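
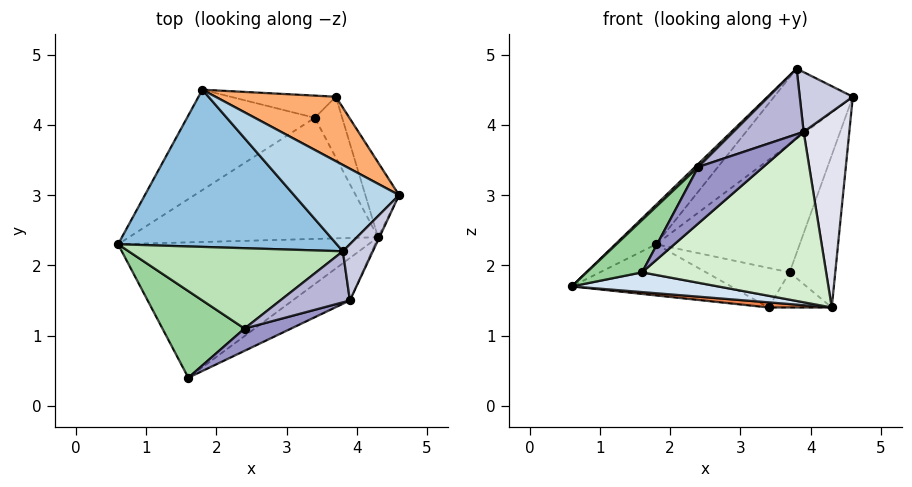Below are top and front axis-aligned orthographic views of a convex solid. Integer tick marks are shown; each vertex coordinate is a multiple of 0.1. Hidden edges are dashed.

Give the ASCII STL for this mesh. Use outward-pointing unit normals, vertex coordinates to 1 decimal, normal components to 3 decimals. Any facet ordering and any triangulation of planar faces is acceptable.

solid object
 facet normal -0.361 0.424 -0.831
  outer loop
   vertex 1.8 4.5 2.3
   vertex 3.4 4.1 1.4
   vertex 0.6 2.3 1.7
  endloop
 endfacet
 facet normal -0.682 0.178 0.710
  outer loop
   vertex 3.8 2.2 4.8
   vertex 1.8 4.5 2.3
   vertex 0.6 2.3 1.7
  endloop
 endfacet
 facet normal -0.237 0.613 0.754
  outer loop
   vertex 3.8 2.2 4.8
   vertex 4.6 3.0 4.4
   vertex 1.8 4.5 2.3
  endloop
 endfacet
 facet normal -0.076 -0.144 -0.987
  outer loop
   vertex 4.3 2.4 1.4
   vertex 1.6 0.4 1.9
   vertex 0.6 2.3 1.7
  endloop
 endfacet
 facet normal -0.080 -0.042 -0.996
  outer loop
   vertex 4.3 2.4 1.4
   vertex 0.6 2.3 1.7
   vertex 3.4 4.1 1.4
  endloop
 endfacet
 facet normal 0.140 0.885 0.445
  outer loop
   vertex 3.7 4.4 1.9
   vertex 1.8 4.5 2.3
   vertex 4.6 3.0 4.4
  endloop
 endfacet
 facet normal -0.057 0.871 -0.488
  outer loop
   vertex 3.7 4.4 1.9
   vertex 3.4 4.1 1.4
   vertex 1.8 4.5 2.3
  endloop
 endfacet
 facet normal 0.934 0.320 -0.157
  outer loop
   vertex 3.7 4.4 1.9
   vertex 4.6 3.0 4.4
   vertex 4.3 2.4 1.4
  endloop
 endfacet
 facet normal 0.686 0.363 -0.630
  outer loop
   vertex 3.7 4.4 1.9
   vertex 4.3 2.4 1.4
   vertex 3.4 4.1 1.4
  endloop
 endfacet
 facet normal -0.755 -0.339 0.561
  outer loop
   vertex 2.4 1.1 3.4
   vertex 0.6 2.3 1.7
   vertex 1.6 0.4 1.9
  endloop
 endfacet
 facet normal -0.696 -0.027 0.718
  outer loop
   vertex 2.4 1.1 3.4
   vertex 3.8 2.2 4.8
   vertex 0.6 2.3 1.7
  endloop
 endfacet
 facet normal 0.559 -0.805 -0.200
  outer loop
   vertex 3.9 1.5 3.9
   vertex 1.6 0.4 1.9
   vertex 4.3 2.4 1.4
  endloop
 endfacet
 facet normal 0.125 -0.923 0.364
  outer loop
   vertex 3.9 1.5 3.9
   vertex 2.4 1.1 3.4
   vertex 1.6 0.4 1.9
  endloop
 endfacet
 facet normal 0.006 -0.789 0.614
  outer loop
   vertex 3.9 1.5 3.9
   vertex 3.8 2.2 4.8
   vertex 2.4 1.1 3.4
  endloop
 endfacet
 facet normal 0.731 -0.497 0.468
  outer loop
   vertex 3.9 1.5 3.9
   vertex 4.6 3.0 4.4
   vertex 3.8 2.2 4.8
  endloop
 endfacet
 facet normal 0.907 -0.421 -0.006
  outer loop
   vertex 3.9 1.5 3.9
   vertex 4.3 2.4 1.4
   vertex 4.6 3.0 4.4
  endloop
 endfacet
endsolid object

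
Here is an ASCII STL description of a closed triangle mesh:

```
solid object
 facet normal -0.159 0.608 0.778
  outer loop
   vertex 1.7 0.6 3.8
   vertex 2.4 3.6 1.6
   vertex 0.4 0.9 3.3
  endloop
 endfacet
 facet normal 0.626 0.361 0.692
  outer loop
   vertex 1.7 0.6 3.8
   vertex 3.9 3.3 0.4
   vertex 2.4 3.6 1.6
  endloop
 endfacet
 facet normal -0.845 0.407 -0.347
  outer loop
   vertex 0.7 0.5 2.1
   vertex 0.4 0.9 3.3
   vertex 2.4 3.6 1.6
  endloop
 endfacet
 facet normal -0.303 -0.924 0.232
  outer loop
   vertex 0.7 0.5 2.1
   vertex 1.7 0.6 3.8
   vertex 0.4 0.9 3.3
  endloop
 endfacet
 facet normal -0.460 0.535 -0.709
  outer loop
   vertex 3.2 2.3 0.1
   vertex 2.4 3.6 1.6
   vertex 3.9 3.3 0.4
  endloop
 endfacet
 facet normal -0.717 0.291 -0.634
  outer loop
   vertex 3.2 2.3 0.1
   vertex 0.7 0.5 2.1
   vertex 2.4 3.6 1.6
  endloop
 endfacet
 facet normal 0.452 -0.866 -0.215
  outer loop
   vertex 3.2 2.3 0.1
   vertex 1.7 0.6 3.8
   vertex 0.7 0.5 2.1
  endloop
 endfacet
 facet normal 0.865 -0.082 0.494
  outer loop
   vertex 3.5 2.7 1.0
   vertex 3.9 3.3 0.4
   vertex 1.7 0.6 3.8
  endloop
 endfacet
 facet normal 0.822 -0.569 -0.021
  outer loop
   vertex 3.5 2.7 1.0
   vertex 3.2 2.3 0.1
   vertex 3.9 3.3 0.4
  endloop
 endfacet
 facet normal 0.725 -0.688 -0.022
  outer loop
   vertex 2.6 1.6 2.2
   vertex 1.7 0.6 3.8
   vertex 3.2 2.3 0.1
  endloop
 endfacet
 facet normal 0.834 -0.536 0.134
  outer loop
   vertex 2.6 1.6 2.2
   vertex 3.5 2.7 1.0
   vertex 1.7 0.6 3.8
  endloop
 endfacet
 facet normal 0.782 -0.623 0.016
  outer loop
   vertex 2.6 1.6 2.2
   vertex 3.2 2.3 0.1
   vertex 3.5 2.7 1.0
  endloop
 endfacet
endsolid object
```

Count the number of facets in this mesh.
12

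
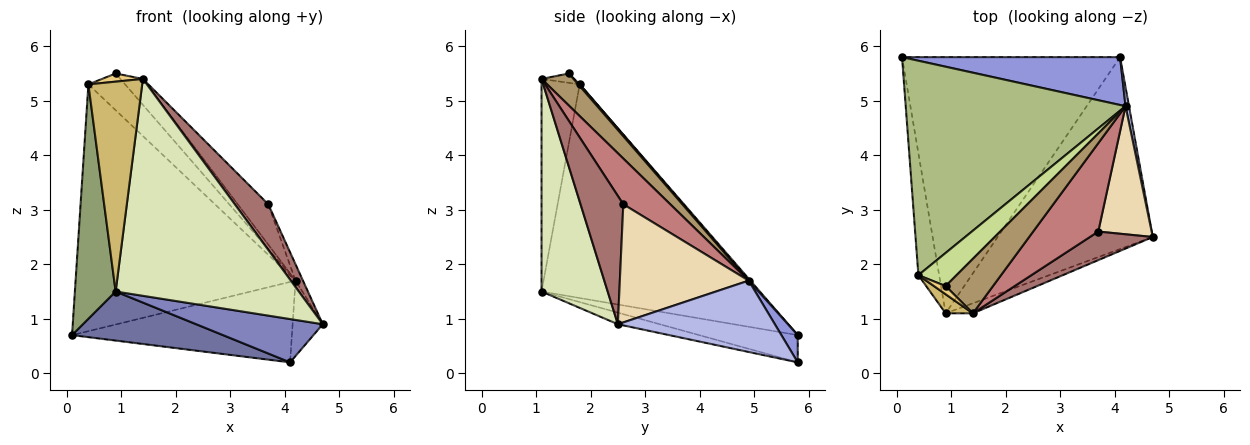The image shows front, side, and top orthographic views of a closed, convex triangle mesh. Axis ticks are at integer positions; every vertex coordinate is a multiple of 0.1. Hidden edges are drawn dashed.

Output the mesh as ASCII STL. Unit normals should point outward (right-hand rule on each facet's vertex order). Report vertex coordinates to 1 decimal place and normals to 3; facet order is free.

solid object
 facet normal -0.122 -0.187 -0.975
  outer loop
   vertex 4.1 5.8 0.2
   vertex 0.9 1.1 1.5
   vertex 0.1 5.8 0.7
  endloop
 endfacet
 facet normal -0.073 -0.220 -0.973
  outer loop
   vertex 4.1 5.8 0.2
   vertex 4.7 2.5 0.9
   vertex 0.9 1.1 1.5
  endloop
 endfacet
 facet normal 0.064 0.858 0.510
  outer loop
   vertex 4.1 5.8 0.2
   vertex 0.1 5.8 0.7
   vertex 4.2 4.9 1.7
  endloop
 endfacet
 facet normal 0.981 0.188 0.048
  outer loop
   vertex 4.1 5.8 0.2
   vertex 4.2 4.9 1.7
   vertex 4.7 2.5 0.9
  endloop
 endfacet
 facet normal -0.979 -0.183 -0.095
  outer loop
   vertex 0.4 1.8 5.3
   vertex 0.1 5.8 0.7
   vertex 0.9 1.1 1.5
  endloop
 endfacet
 facet normal 0.006 0.755 0.656
  outer loop
   vertex 0.4 1.8 5.3
   vertex 4.2 4.9 1.7
   vertex 0.1 5.8 0.7
  endloop
 endfacet
 facet normal 0.029 0.742 0.670
  outer loop
   vertex 0.4 1.8 5.3
   vertex 0.9 1.6 5.5
   vertex 4.2 4.9 1.7
  endloop
 endfacet
 facet normal 0.339 -0.940 -0.044
  outer loop
   vertex 1.4 1.1 5.4
   vertex 0.9 1.1 1.5
   vertex 4.7 2.5 0.9
  endloop
 endfacet
 facet normal 0.521 0.367 0.771
  outer loop
   vertex 1.4 1.1 5.4
   vertex 4.2 4.9 1.7
   vertex 0.9 1.6 5.5
  endloop
 endfacet
 facet normal -0.577 -0.813 0.074
  outer loop
   vertex 1.4 1.1 5.4
   vertex 0.4 1.8 5.3
   vertex 0.9 1.1 1.5
  endloop
 endfacet
 facet normal -0.492 -0.615 0.615
  outer loop
   vertex 1.4 1.1 5.4
   vertex 0.9 1.6 5.5
   vertex 0.4 1.8 5.3
  endloop
 endfacet
 facet normal 0.910 0.053 0.411
  outer loop
   vertex 3.7 2.6 3.1
   vertex 4.7 2.5 0.9
   vertex 4.2 4.9 1.7
  endloop
 endfacet
 facet normal 0.735 -0.575 0.360
  outer loop
   vertex 3.7 2.6 3.1
   vertex 1.4 1.1 5.4
   vertex 4.7 2.5 0.9
  endloop
 endfacet
 facet normal 0.539 0.350 0.767
  outer loop
   vertex 3.7 2.6 3.1
   vertex 4.2 4.9 1.7
   vertex 1.4 1.1 5.4
  endloop
 endfacet
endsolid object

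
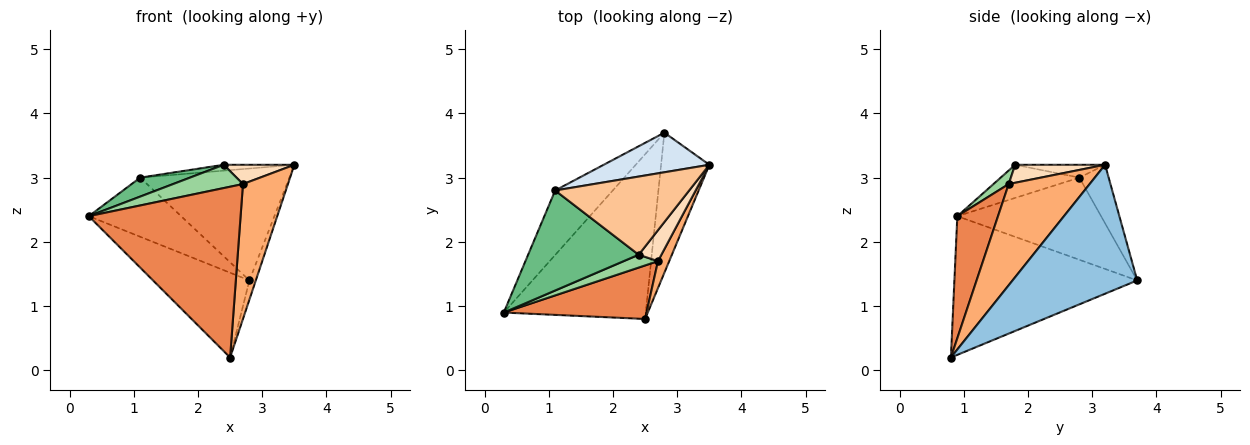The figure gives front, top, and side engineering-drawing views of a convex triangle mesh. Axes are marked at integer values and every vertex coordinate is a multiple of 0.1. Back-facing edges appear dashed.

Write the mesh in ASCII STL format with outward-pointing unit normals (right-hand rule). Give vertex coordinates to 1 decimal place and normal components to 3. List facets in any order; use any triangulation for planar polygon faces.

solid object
 facet normal -0.656 0.346 -0.671
  outer loop
   vertex 2.8 3.7 1.4
   vertex 2.5 0.8 0.2
   vertex 0.3 0.9 2.4
  endloop
 endfacet
 facet normal 0.935 0.048 -0.350
  outer loop
   vertex 2.8 3.7 1.4
   vertex 3.5 3.2 3.2
   vertex 2.5 0.8 0.2
  endloop
 endfacet
 facet normal -0.725 0.466 -0.508
  outer loop
   vertex 1.1 2.8 3.0
   vertex 2.8 3.7 1.4
   vertex 0.3 0.9 2.4
  endloop
 endfacet
 facet normal -0.182 0.927 0.328
  outer loop
   vertex 1.1 2.8 3.0
   vertex 3.5 3.2 3.2
   vertex 2.8 3.7 1.4
  endloop
 endfacet
 facet normal 0.248 -0.924 0.290
  outer loop
   vertex 2.7 1.7 2.9
   vertex 0.3 0.9 2.4
   vertex 2.5 0.8 0.2
  endloop
 endfacet
 facet normal 0.870 -0.483 0.097
  outer loop
   vertex 2.7 1.7 2.9
   vertex 2.5 0.8 0.2
   vertex 3.5 3.2 3.2
  endloop
 endfacet
 facet normal -0.095 0.075 0.993
  outer loop
   vertex 2.4 1.8 3.2
   vertex 3.5 3.2 3.2
   vertex 1.1 2.8 3.0
  endloop
 endfacet
 facet normal 0.558 -0.439 0.704
  outer loop
   vertex 2.4 1.8 3.2
   vertex 2.7 1.7 2.9
   vertex 3.5 3.2 3.2
  endloop
 endfacet
 facet normal -0.282 -0.179 0.942
  outer loop
   vertex 2.4 1.8 3.2
   vertex 1.1 2.8 3.0
   vertex 0.3 0.9 2.4
  endloop
 endfacet
 facet normal 0.188 -0.860 0.474
  outer loop
   vertex 2.4 1.8 3.2
   vertex 0.3 0.9 2.4
   vertex 2.7 1.7 2.9
  endloop
 endfacet
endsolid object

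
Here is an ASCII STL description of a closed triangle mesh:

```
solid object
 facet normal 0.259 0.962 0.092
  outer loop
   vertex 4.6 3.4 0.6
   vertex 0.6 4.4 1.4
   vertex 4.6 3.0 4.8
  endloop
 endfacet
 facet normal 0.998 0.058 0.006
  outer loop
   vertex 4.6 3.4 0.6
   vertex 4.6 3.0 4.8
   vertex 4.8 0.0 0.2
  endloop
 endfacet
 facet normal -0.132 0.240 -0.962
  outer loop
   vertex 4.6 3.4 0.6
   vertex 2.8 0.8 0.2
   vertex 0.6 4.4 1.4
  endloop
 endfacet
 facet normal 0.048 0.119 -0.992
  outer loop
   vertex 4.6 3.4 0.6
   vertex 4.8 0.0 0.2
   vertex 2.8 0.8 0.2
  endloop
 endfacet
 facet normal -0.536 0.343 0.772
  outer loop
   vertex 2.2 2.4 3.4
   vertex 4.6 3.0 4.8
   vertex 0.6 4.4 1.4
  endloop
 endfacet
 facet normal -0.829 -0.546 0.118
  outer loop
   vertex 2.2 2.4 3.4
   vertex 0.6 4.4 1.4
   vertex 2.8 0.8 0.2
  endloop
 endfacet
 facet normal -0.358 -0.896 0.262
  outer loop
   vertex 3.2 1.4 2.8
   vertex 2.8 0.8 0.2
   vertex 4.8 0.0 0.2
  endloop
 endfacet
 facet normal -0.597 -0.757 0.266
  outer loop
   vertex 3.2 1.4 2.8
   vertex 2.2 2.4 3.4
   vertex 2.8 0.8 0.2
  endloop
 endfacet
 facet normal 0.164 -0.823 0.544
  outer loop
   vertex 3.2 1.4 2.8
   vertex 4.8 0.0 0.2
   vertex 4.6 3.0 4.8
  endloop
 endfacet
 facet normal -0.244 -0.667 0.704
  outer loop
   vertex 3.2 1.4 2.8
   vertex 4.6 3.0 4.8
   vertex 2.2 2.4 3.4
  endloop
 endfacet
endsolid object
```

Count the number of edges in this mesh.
15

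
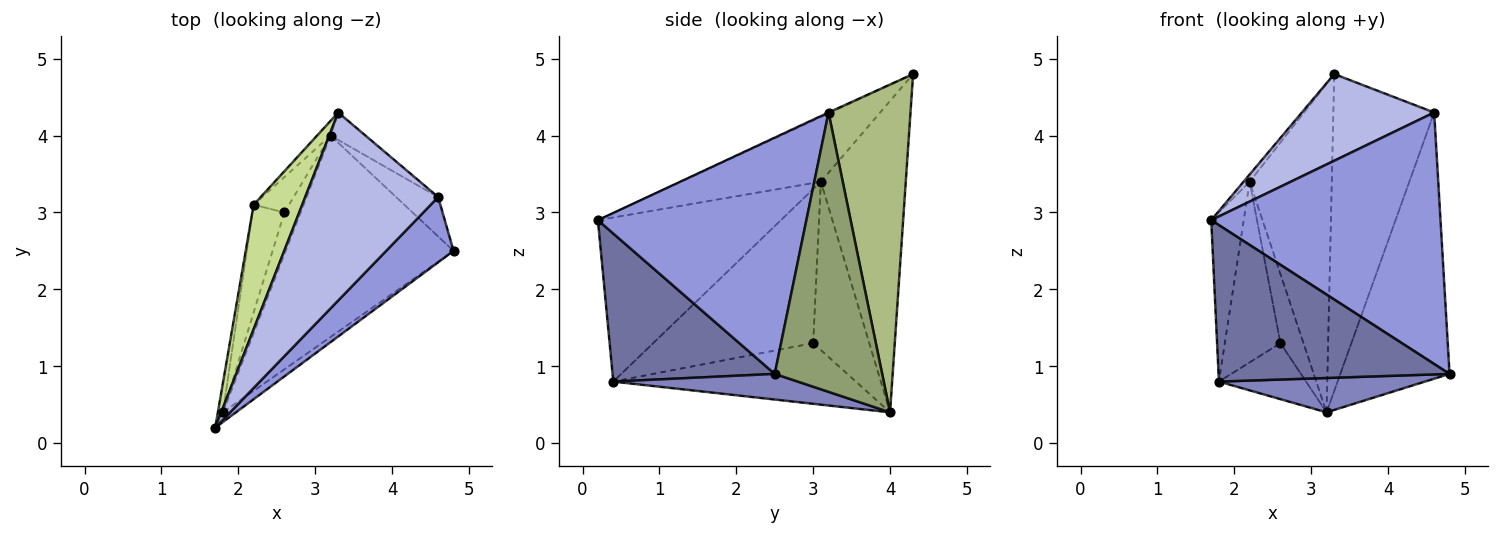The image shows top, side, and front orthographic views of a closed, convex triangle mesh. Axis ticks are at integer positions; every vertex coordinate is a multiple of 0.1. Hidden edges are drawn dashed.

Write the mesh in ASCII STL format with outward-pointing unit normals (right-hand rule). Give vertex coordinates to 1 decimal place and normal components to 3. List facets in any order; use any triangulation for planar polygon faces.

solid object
 facet normal 0.574 -0.817 -0.051
  outer loop
   vertex 1.8 0.4 0.8
   vertex 4.8 2.5 0.9
   vertex 1.7 0.2 2.9
  endloop
 endfacet
 facet normal 0.149 -0.166 -0.975
  outer loop
   vertex 1.8 0.4 0.8
   vertex 3.2 4.0 0.4
   vertex 4.8 2.5 0.9
  endloop
 endfacet
 facet normal 0.661 -0.727 0.188
  outer loop
   vertex 4.6 3.2 4.3
   vertex 1.7 0.2 2.9
   vertex 4.8 2.5 0.9
  endloop
 endfacet
 facet normal -0.005 -0.419 0.908
  outer loop
   vertex 4.6 3.2 4.3
   vertex 3.3 4.3 4.8
   vertex 1.7 0.2 2.9
  endloop
 endfacet
 facet normal 0.697 0.709 -0.105
  outer loop
   vertex 4.6 3.2 4.3
   vertex 4.8 2.5 0.9
   vertex 3.2 4.0 0.4
  endloop
 endfacet
 facet normal 0.629 0.774 -0.067
  outer loop
   vertex 4.6 3.2 4.3
   vertex 3.2 4.0 0.4
   vertex 3.3 4.3 4.8
  endloop
 endfacet
 facet normal -0.800 0.035 0.599
  outer loop
   vertex 2.2 3.1 3.4
   vertex 1.7 0.2 2.9
   vertex 3.3 4.3 4.8
  endloop
 endfacet
 facet normal -0.718 0.695 -0.031
  outer loop
   vertex 2.2 3.1 3.4
   vertex 3.3 4.3 4.8
   vertex 3.2 4.0 0.4
  endloop
 endfacet
 facet normal -0.984 0.175 -0.030
  outer loop
   vertex 2.2 3.1 3.4
   vertex 1.8 0.4 0.8
   vertex 1.7 0.2 2.9
  endloop
 endfacet
 facet normal -0.913 0.328 -0.244
  outer loop
   vertex 2.6 3.0 1.3
   vertex 3.2 4.0 0.4
   vertex 1.8 0.4 0.8
  endloop
 endfacet
 facet normal -0.908 0.373 -0.191
  outer loop
   vertex 2.6 3.0 1.3
   vertex 2.2 3.1 3.4
   vertex 3.2 4.0 0.4
  endloop
 endfacet
 facet normal -0.927 0.322 -0.192
  outer loop
   vertex 2.6 3.0 1.3
   vertex 1.8 0.4 0.8
   vertex 2.2 3.1 3.4
  endloop
 endfacet
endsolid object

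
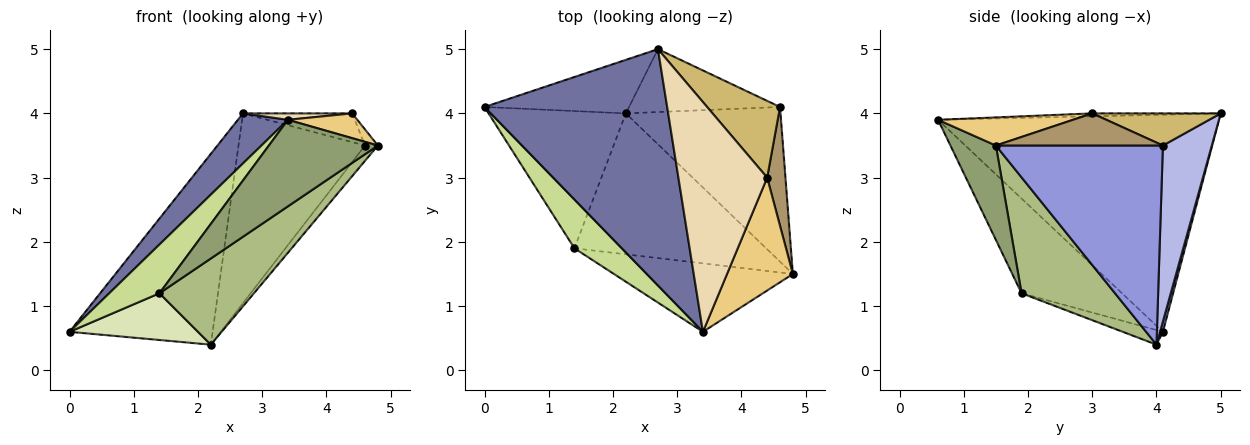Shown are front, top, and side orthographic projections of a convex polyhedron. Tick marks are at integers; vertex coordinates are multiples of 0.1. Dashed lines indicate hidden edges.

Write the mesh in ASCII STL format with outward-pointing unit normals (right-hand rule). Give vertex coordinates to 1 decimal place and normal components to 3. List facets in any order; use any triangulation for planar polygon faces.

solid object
 facet normal -0.758 -0.135 0.638
  outer loop
   vertex 3.4 0.6 3.9
   vertex 2.7 5.0 4.0
   vertex 0.0 4.1 0.6
  endloop
 endfacet
 facet normal 0.019 0.963 -0.270
  outer loop
   vertex 2.2 4.0 0.4
   vertex 0.0 4.1 0.6
   vertex 2.7 5.0 4.0
  endloop
 endfacet
 facet normal 0.788 0.061 -0.612
  outer loop
   vertex 4.6 4.1 3.5
   vertex 4.8 1.5 3.5
   vertex 2.2 4.0 0.4
  endloop
 endfacet
 facet normal 0.344 0.891 -0.295
  outer loop
   vertex 4.6 4.1 3.5
   vertex 2.2 4.0 0.4
   vertex 2.7 5.0 4.0
  endloop
 endfacet
 facet normal 0.311 -0.746 -0.589
  outer loop
   vertex 1.4 1.9 1.2
   vertex 4.8 1.5 3.5
   vertex 3.4 0.6 3.9
  endloop
 endfacet
 facet normal 0.458 -0.464 -0.758
  outer loop
   vertex 1.4 1.9 1.2
   vertex 2.2 4.0 0.4
   vertex 4.8 1.5 3.5
  endloop
 endfacet
 facet normal -0.816 -0.408 0.408
  outer loop
   vertex 1.4 1.9 1.2
   vertex 3.4 0.6 3.9
   vertex 0.0 4.1 0.6
  endloop
 endfacet
 facet normal -0.100 -0.321 -0.942
  outer loop
   vertex 1.4 1.9 1.2
   vertex 0.0 4.1 0.6
   vertex 2.2 4.0 0.4
  endloop
 endfacet
 facet normal 0.867 0.067 0.494
  outer loop
   vertex 4.4 3.0 4.0
   vertex 4.8 1.5 3.5
   vertex 4.6 4.1 3.5
  endloop
 endfacet
 facet normal 0.381 0.324 0.866
  outer loop
   vertex 4.4 3.0 4.0
   vertex 4.6 4.1 3.5
   vertex 2.7 5.0 4.0
  endloop
 endfacet
 facet normal 0.385 -0.198 0.902
  outer loop
   vertex 4.4 3.0 4.0
   vertex 3.4 0.6 3.9
   vertex 4.8 1.5 3.5
  endloop
 endfacet
 facet normal -0.033 -0.028 0.999
  outer loop
   vertex 4.4 3.0 4.0
   vertex 2.7 5.0 4.0
   vertex 3.4 0.6 3.9
  endloop
 endfacet
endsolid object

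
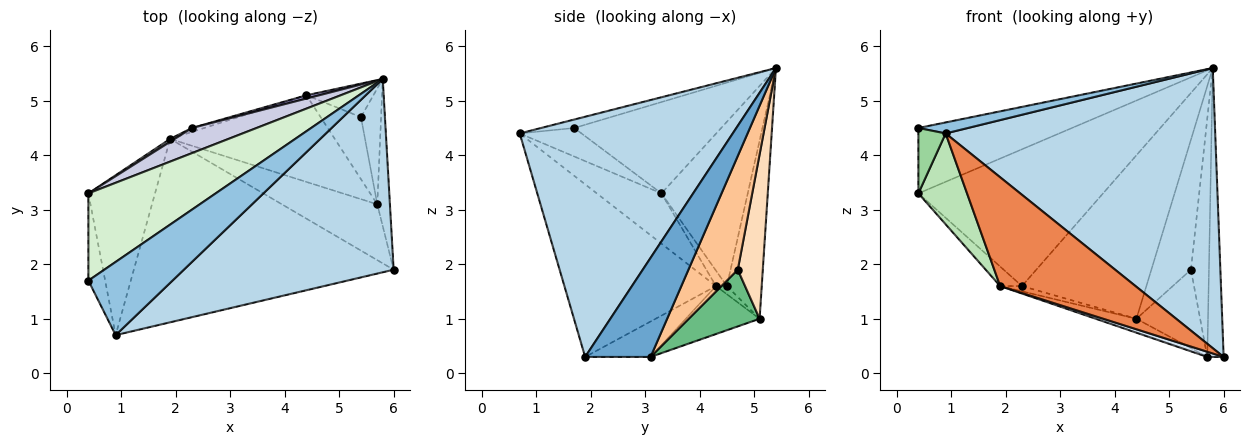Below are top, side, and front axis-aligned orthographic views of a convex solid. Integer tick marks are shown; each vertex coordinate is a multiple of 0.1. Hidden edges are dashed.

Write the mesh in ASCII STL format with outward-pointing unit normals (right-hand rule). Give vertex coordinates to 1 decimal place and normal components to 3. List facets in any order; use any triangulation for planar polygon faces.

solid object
 facet normal 0.963 0.241 -0.123
  outer loop
   vertex 5.7 3.1 0.3
   vertex 5.8 5.4 5.6
   vertex 6.0 1.9 0.3
  endloop
 endfacet
 facet normal -0.099 -0.148 0.984
  outer loop
   vertex 0.9 0.7 4.4
   vertex 5.8 5.4 5.6
   vertex 0.4 1.7 4.5
  endloop
 endfacet
 facet normal 0.545 -0.690 0.476
  outer loop
   vertex 0.9 0.7 4.4
   vertex 6.0 1.9 0.3
   vertex 5.8 5.4 5.6
  endloop
 endfacet
 facet normal -0.347 -0.087 -0.934
  outer loop
   vertex 1.9 4.3 1.6
   vertex 5.7 3.1 0.3
   vertex 6.0 1.9 0.3
  endloop
 endfacet
 facet normal -0.496 -0.443 -0.747
  outer loop
   vertex 1.9 4.3 1.6
   vertex 6.0 1.9 0.3
   vertex 0.9 0.7 4.4
  endloop
 endfacet
 facet normal -0.276 0.152 -0.949
  outer loop
   vertex 1.9 4.3 1.6
   vertex 4.4 5.1 1.0
   vertex 5.7 3.1 0.3
  endloop
 endfacet
 facet normal 0.927 0.338 -0.164
  outer loop
   vertex 5.4 4.7 1.9
   vertex 5.8 5.4 5.6
   vertex 5.7 3.1 0.3
  endloop
 endfacet
 facet normal 0.522 0.826 -0.213
  outer loop
   vertex 5.4 4.7 1.9
   vertex 4.4 5.1 1.0
   vertex 5.8 5.4 5.6
  endloop
 endfacet
 facet normal 0.657 0.591 -0.468
  outer loop
   vertex 5.4 4.7 1.9
   vertex 5.7 3.1 0.3
   vertex 4.4 5.1 1.0
  endloop
 endfacet
 facet normal -0.806 -0.355 -0.474
  outer loop
   vertex 0.4 3.3 3.3
   vertex 0.9 0.7 4.4
   vertex 0.4 1.7 4.5
  endloop
 endfacet
 facet normal -0.549 -0.413 -0.727
  outer loop
   vertex 0.4 3.3 3.3
   vertex 1.9 4.3 1.6
   vertex 0.9 0.7 4.4
  endloop
 endfacet
 facet normal -0.498 0.520 0.694
  outer loop
   vertex 0.4 3.3 3.3
   vertex 0.4 1.7 4.5
   vertex 5.8 5.4 5.6
  endloop
 endfacet
 facet normal -0.270 0.963 0.019
  outer loop
   vertex 2.3 4.5 1.6
   vertex 5.8 5.4 5.6
   vertex 4.4 5.1 1.0
  endloop
 endfacet
 facet normal -0.371 0.743 -0.557
  outer loop
   vertex 2.3 4.5 1.6
   vertex 4.4 5.1 1.0
   vertex 1.9 4.3 1.6
  endloop
 endfacet
 facet normal -0.418 0.894 0.164
  outer loop
   vertex 2.3 4.5 1.6
   vertex 0.4 3.3 3.3
   vertex 5.8 5.4 5.6
  endloop
 endfacet
 facet normal -0.443 0.887 0.130
  outer loop
   vertex 2.3 4.5 1.6
   vertex 1.9 4.3 1.6
   vertex 0.4 3.3 3.3
  endloop
 endfacet
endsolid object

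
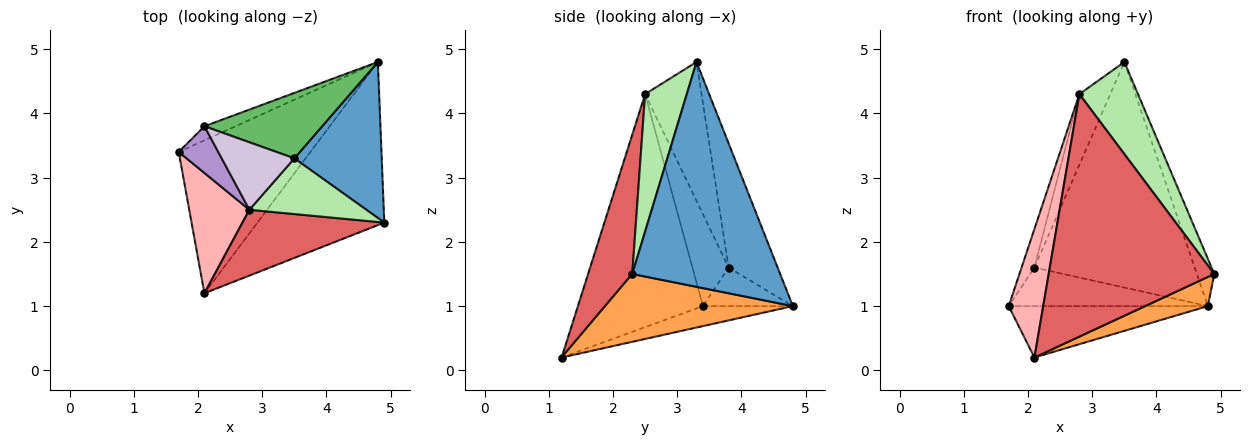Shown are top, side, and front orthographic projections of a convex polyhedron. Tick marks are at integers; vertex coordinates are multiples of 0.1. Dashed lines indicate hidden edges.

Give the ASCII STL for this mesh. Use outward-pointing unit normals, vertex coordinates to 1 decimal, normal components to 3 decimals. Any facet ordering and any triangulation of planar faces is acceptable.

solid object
 facet normal 0.927 0.109 0.360
  outer loop
   vertex 3.5 3.3 4.8
   vertex 4.9 2.3 1.5
   vertex 4.8 4.8 1.0
  endloop
 endfacet
 facet normal -0.142 0.315 -0.938
  outer loop
   vertex 2.1 1.2 0.2
   vertex 1.7 3.4 1.0
   vertex 4.8 4.8 1.0
  endloop
 endfacet
 facet normal 0.466 -0.156 -0.871
  outer loop
   vertex 2.1 1.2 0.2
   vertex 4.8 4.8 1.0
   vertex 4.9 2.3 1.5
  endloop
 endfacet
 facet normal -0.390 0.865 -0.316
  outer loop
   vertex 2.1 3.8 1.6
   vertex 4.8 4.8 1.0
   vertex 1.7 3.4 1.0
  endloop
 endfacet
 facet normal -0.282 0.921 0.267
  outer loop
   vertex 2.1 3.8 1.6
   vertex 3.5 3.3 4.8
   vertex 4.8 4.8 1.0
  endloop
 endfacet
 facet normal 0.520 -0.731 0.442
  outer loop
   vertex 2.8 2.5 4.3
   vertex 4.9 2.3 1.5
   vertex 3.5 3.3 4.8
  endloop
 endfacet
 facet normal 0.249 -0.935 0.254
  outer loop
   vertex 2.8 2.5 4.3
   vertex 2.1 1.2 0.2
   vertex 4.9 2.3 1.5
  endloop
 endfacet
 facet normal -0.936 -0.258 0.241
  outer loop
   vertex 2.8 2.5 4.3
   vertex 1.7 3.4 1.0
   vertex 2.1 1.2 0.2
  endloop
 endfacet
 facet normal -0.873 0.310 0.376
  outer loop
   vertex 2.8 2.5 4.3
   vertex 2.1 3.8 1.6
   vertex 1.7 3.4 1.0
  endloop
 endfacet
 facet normal -0.797 0.437 0.417
  outer loop
   vertex 2.8 2.5 4.3
   vertex 3.5 3.3 4.8
   vertex 2.1 3.8 1.6
  endloop
 endfacet
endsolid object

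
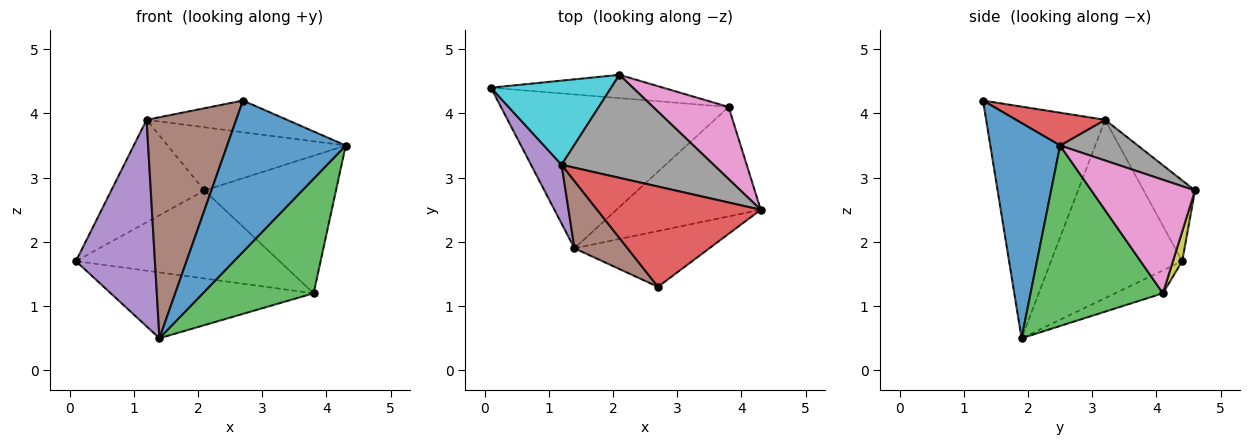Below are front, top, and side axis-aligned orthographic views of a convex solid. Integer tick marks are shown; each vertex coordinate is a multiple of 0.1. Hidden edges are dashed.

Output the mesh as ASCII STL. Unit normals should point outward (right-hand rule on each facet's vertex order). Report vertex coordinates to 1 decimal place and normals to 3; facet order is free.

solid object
 facet normal 0.483 -0.821 -0.303
  outer loop
   vertex 1.4 1.9 0.5
   vertex 4.3 2.5 3.5
   vertex 2.7 1.3 4.2
  endloop
 endfacet
 facet normal -0.092 0.392 -0.916
  outer loop
   vertex 3.8 4.1 1.2
   vertex 1.4 1.9 0.5
   vertex 0.1 4.4 1.7
  endloop
 endfacet
 facet normal 0.654 -0.547 -0.523
  outer loop
   vertex 3.8 4.1 1.2
   vertex 4.3 2.5 3.5
   vertex 1.4 1.9 0.5
  endloop
 endfacet
 facet normal 0.188 0.296 0.937
  outer loop
   vertex 1.2 3.2 3.9
   vertex 2.7 1.3 4.2
   vertex 4.3 2.5 3.5
  endloop
 endfacet
 facet normal -0.848 -0.510 0.145
  outer loop
   vertex 1.2 3.2 3.9
   vertex 0.1 4.4 1.7
   vertex 1.4 1.9 0.5
  endloop
 endfacet
 facet normal -0.786 -0.592 0.180
  outer loop
   vertex 1.2 3.2 3.9
   vertex 1.4 1.9 0.5
   vertex 2.7 1.3 4.2
  endloop
 endfacet
 facet normal 0.572 0.726 0.381
  outer loop
   vertex 2.1 4.6 2.8
   vertex 4.3 2.5 3.5
   vertex 3.8 4.1 1.2
  endloop
 endfacet
 facet normal 0.222 0.510 0.831
  outer loop
   vertex 2.1 4.6 2.8
   vertex 1.2 3.2 3.9
   vertex 4.3 2.5 3.5
  endloop
 endfacet
 facet normal 0.044 0.966 -0.255
  outer loop
   vertex 2.1 4.6 2.8
   vertex 3.8 4.1 1.2
   vertex 0.1 4.4 1.7
  endloop
 endfacet
 facet normal -0.392 0.711 0.584
  outer loop
   vertex 2.1 4.6 2.8
   vertex 0.1 4.4 1.7
   vertex 1.2 3.2 3.9
  endloop
 endfacet
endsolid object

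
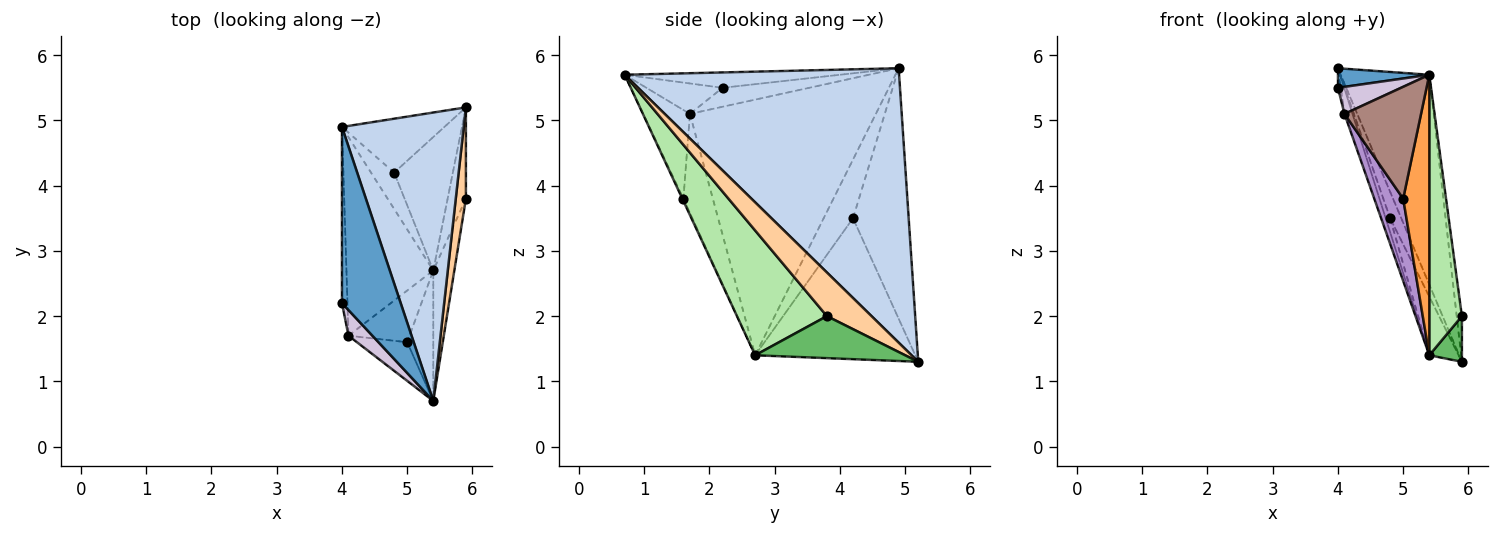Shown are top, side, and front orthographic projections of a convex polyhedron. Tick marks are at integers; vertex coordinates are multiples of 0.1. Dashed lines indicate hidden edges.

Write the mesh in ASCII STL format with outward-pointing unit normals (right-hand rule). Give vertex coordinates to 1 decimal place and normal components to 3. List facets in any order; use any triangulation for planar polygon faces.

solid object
 facet normal -0.252 -0.107 0.962
  outer loop
   vertex 4.0 4.9 5.8
   vertex 4.0 2.2 5.5
   vertex 5.4 0.7 5.7
  endloop
 endfacet
 facet normal 0.877 0.283 0.389
  outer loop
   vertex 4.0 4.9 5.8
   vertex 5.4 0.7 5.7
   vertex 5.9 5.2 1.3
  endloop
 endfacet
 facet normal -0.037 -0.906 -0.421
  outer loop
   vertex 5.0 1.6 3.8
   vertex 5.4 2.7 1.4
   vertex 5.4 0.7 5.7
  endloop
 endfacet
 facet normal 0.968 0.113 0.225
  outer loop
   vertex 5.9 3.8 2.0
   vertex 5.9 5.2 1.3
   vertex 5.4 0.7 5.7
  endloop
 endfacet
 facet normal 0.899 -0.196 -0.391
  outer loop
   vertex 5.9 3.8 2.0
   vertex 5.4 2.7 1.4
   vertex 5.9 5.2 1.3
  endloop
 endfacet
 facet normal 0.929 -0.337 -0.157
  outer loop
   vertex 5.9 3.8 2.0
   vertex 5.4 0.7 5.7
   vertex 5.4 2.7 1.4
  endloop
 endfacet
 facet normal -0.960 0.031 -0.279
  outer loop
   vertex 4.1 1.7 5.1
   vertex 4.0 2.2 5.5
   vertex 4.0 4.9 5.8
  endloop
 endfacet
 facet normal -0.946 0.041 -0.321
  outer loop
   vertex 4.1 1.7 5.1
   vertex 4.0 4.9 5.8
   vertex 5.4 2.7 1.4
  endloop
 endfacet
 facet normal -0.653 -0.641 -0.403
  outer loop
   vertex 4.1 1.7 5.1
   vertex 5.4 2.7 1.4
   vertex 5.0 1.6 3.8
  endloop
 endfacet
 facet normal -0.659 -0.546 0.518
  outer loop
   vertex 4.1 1.7 5.1
   vertex 5.4 0.7 5.7
   vertex 4.0 2.2 5.5
  endloop
 endfacet
 facet normal -0.499 -0.819 -0.283
  outer loop
   vertex 4.1 1.7 5.1
   vertex 5.0 1.6 3.8
   vertex 5.4 0.7 5.7
  endloop
 endfacet
 facet normal -0.910 0.182 -0.372
  outer loop
   vertex 4.8 4.2 3.5
   vertex 4.0 4.9 5.8
   vertex 5.9 5.2 1.3
  endloop
 endfacet
 facet normal -0.910 0.167 -0.379
  outer loop
   vertex 4.8 4.2 3.5
   vertex 5.9 5.2 1.3
   vertex 5.4 2.7 1.4
  endloop
 endfacet
 facet normal -0.921 0.140 -0.363
  outer loop
   vertex 4.8 4.2 3.5
   vertex 5.4 2.7 1.4
   vertex 4.0 4.9 5.8
  endloop
 endfacet
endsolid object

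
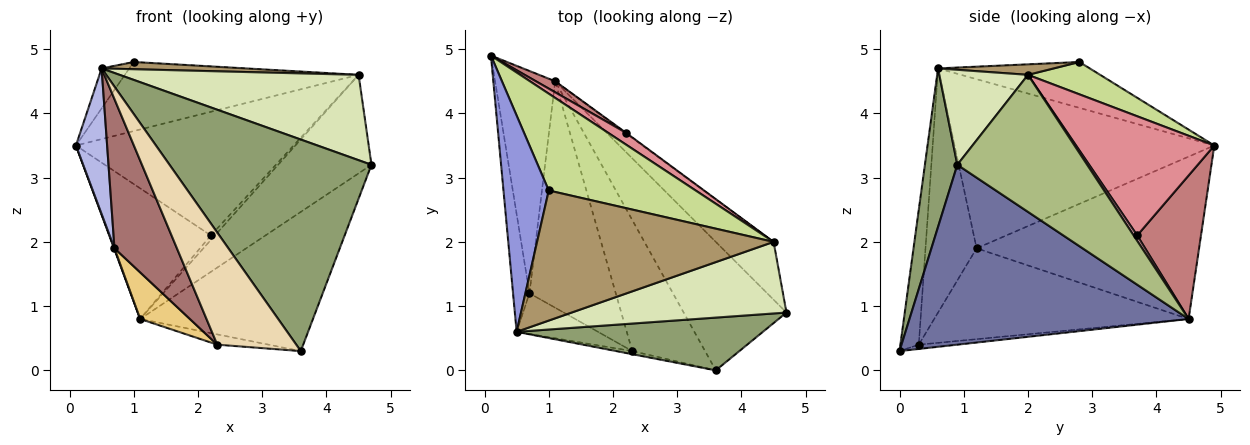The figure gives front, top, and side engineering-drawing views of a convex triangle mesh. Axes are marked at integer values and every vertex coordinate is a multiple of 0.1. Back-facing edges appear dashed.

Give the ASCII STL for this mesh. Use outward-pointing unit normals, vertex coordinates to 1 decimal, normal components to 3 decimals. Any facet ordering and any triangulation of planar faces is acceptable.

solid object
 facet normal 0.765 0.473 -0.437
  outer loop
   vertex 1.1 4.5 0.8
   vertex 4.7 0.9 3.2
   vertex 3.6 0.0 0.3
  endloop
 endfacet
 facet normal -0.938 -0.002 -0.347
  outer loop
   vertex 1.1 4.5 0.8
   vertex 0.7 1.2 1.9
   vertex 0.1 4.9 3.5
  endloop
 endfacet
 facet normal -0.706 0.129 0.697
  outer loop
   vertex 0.5 0.6 4.7
   vertex 1.0 2.8 4.8
   vertex 0.1 4.9 3.5
  endloop
 endfacet
 facet normal -0.988 -0.119 -0.096
  outer loop
   vertex 0.5 0.6 4.7
   vertex 0.1 4.9 3.5
   vertex 0.7 1.2 1.9
  endloop
 endfacet
 facet normal 0.154 -0.959 0.239
  outer loop
   vertex 0.5 0.6 4.7
   vertex 3.6 0.0 0.3
   vertex 4.7 0.9 3.2
  endloop
 endfacet
 facet normal 0.768 0.552 -0.324
  outer loop
   vertex 4.5 2.0 4.6
   vertex 4.7 0.9 3.2
   vertex 1.1 4.5 0.8
  endloop
 endfacet
 facet normal 0.176 0.572 0.801
  outer loop
   vertex 4.5 2.0 4.6
   vertex 0.1 4.9 3.5
   vertex 1.0 2.8 4.8
  endloop
 endfacet
 facet normal 0.273 -0.737 0.618
  outer loop
   vertex 4.5 2.0 4.6
   vertex 0.5 0.6 4.7
   vertex 4.7 0.9 3.2
  endloop
 endfacet
 facet normal 0.044 -0.055 0.997
  outer loop
   vertex 4.5 2.0 4.6
   vertex 1.0 2.8 4.8
   vertex 0.5 0.6 4.7
  endloop
 endfacet
 facet normal -0.059 0.078 -0.995
  outer loop
   vertex 2.3 0.3 0.4
   vertex 1.1 4.5 0.8
   vertex 3.6 0.0 0.3
  endloop
 endfacet
 facet normal -0.718 -0.140 -0.682
  outer loop
   vertex 2.3 0.3 0.4
   vertex 0.7 1.2 1.9
   vertex 1.1 4.5 0.8
  endloop
 endfacet
 facet normal -0.227 -0.974 -0.027
  outer loop
   vertex 2.3 0.3 0.4
   vertex 3.6 0.0 0.3
   vertex 0.5 0.6 4.7
  endloop
 endfacet
 facet normal -0.620 -0.757 -0.207
  outer loop
   vertex 2.3 0.3 0.4
   vertex 0.5 0.6 4.7
   vertex 0.7 1.2 1.9
  endloop
 endfacet
 facet normal 0.530 0.845 0.071
  outer loop
   vertex 2.2 3.7 2.1
   vertex 1.1 4.5 0.8
   vertex 0.1 4.9 3.5
  endloop
 endfacet
 facet normal 0.534 0.841 0.080
  outer loop
   vertex 2.2 3.7 2.1
   vertex 0.1 4.9 3.5
   vertex 4.5 2.0 4.6
  endloop
 endfacet
 facet normal 0.656 0.749 -0.094
  outer loop
   vertex 2.2 3.7 2.1
   vertex 4.5 2.0 4.6
   vertex 1.1 4.5 0.8
  endloop
 endfacet
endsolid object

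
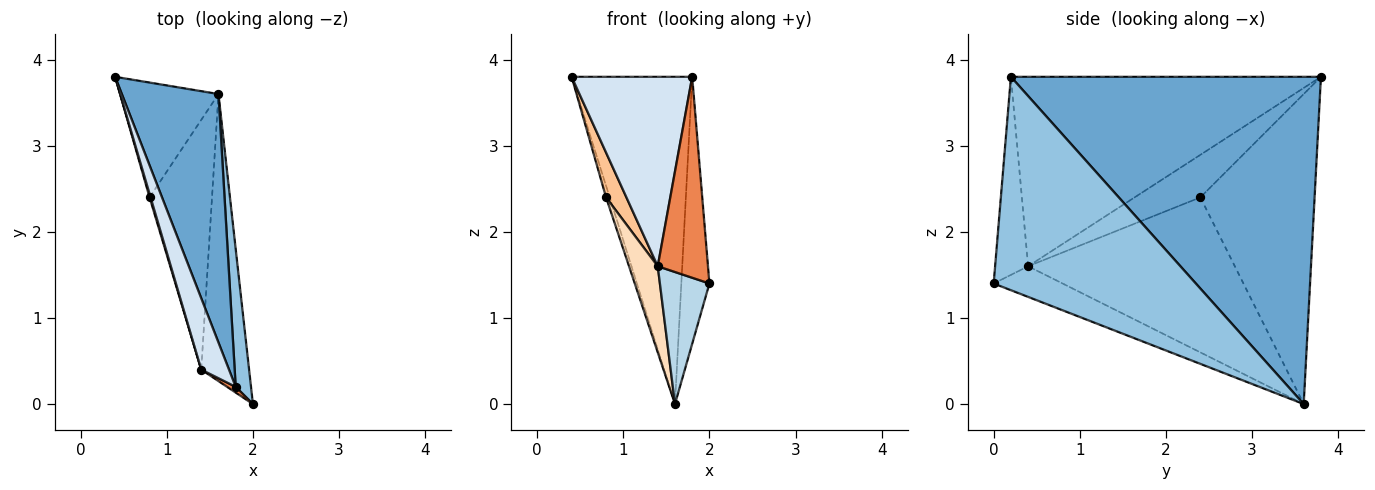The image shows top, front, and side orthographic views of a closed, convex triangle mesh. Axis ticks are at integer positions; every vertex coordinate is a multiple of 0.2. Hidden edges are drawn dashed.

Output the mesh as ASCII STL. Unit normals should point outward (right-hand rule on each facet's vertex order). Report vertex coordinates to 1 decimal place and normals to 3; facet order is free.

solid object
 facet normal 0.899 0.349 0.265
  outer loop
   vertex 1.8 0.2 3.8
   vertex 1.6 3.6 0.0
   vertex 0.4 3.8 3.8
  endloop
 endfacet
 facet normal 0.988 0.137 0.071
  outer loop
   vertex 1.8 0.2 3.8
   vertex 2.0 0.0 1.4
   vertex 1.6 3.6 0.0
  endloop
 endfacet
 facet normal -0.503 -0.361 -0.785
  outer loop
   vertex 1.4 0.4 1.6
   vertex 1.6 3.6 0.0
   vertex 2.0 0.0 1.4
  endloop
 endfacet
 facet normal -0.923 -0.359 0.135
  outer loop
   vertex 1.4 0.4 1.6
   vertex 1.8 0.2 3.8
   vertex 0.4 3.8 3.8
  endloop
 endfacet
 facet normal -0.549 -0.835 0.024
  outer loop
   vertex 1.4 0.4 1.6
   vertex 2.0 0.0 1.4
   vertex 1.8 0.2 3.8
  endloop
 endfacet
 facet normal -0.953 0.030 -0.302
  outer loop
   vertex 0.8 2.4 2.4
   vertex 0.4 3.8 3.8
   vertex 1.6 3.6 0.0
  endloop
 endfacet
 facet normal -0.955 -0.296 0.023
  outer loop
   vertex 0.8 2.4 2.4
   vertex 1.4 0.4 1.6
   vertex 0.4 3.8 3.8
  endloop
 endfacet
 facet normal -0.920 -0.128 -0.371
  outer loop
   vertex 0.8 2.4 2.4
   vertex 1.6 3.6 0.0
   vertex 1.4 0.4 1.6
  endloop
 endfacet
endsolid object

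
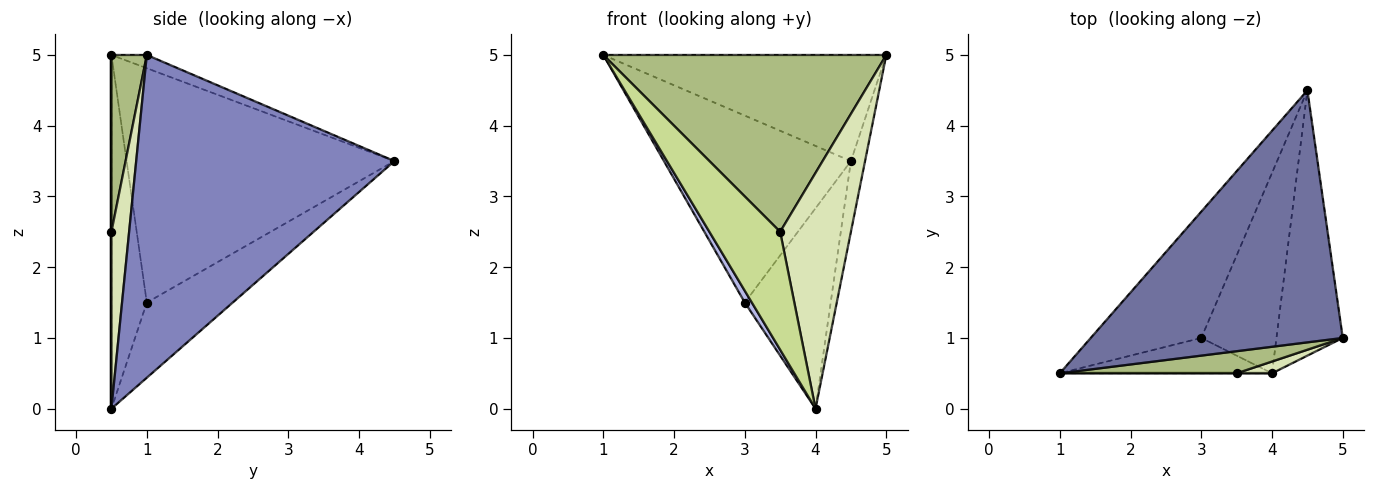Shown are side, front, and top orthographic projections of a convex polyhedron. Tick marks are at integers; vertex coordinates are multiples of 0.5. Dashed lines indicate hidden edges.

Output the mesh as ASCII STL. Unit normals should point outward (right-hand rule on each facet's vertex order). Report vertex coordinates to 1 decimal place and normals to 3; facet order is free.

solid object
 facet normal -0.048 0.388 0.921
  outer loop
   vertex 4.5 4.5 3.5
   vertex 1.0 0.5 5.0
   vertex 5.0 1.0 5.0
  endloop
 endfacet
 facet normal 0.978 0.054 -0.201
  outer loop
   vertex 4.0 0.5 0.0
   vertex 4.5 4.5 3.5
   vertex 5.0 1.0 5.0
  endloop
 endfacet
 facet normal -0.765 0.534 -0.361
  outer loop
   vertex 3.0 1.0 1.5
   vertex 1.0 0.5 5.0
   vertex 4.5 4.5 3.5
  endloop
 endfacet
 facet normal -0.845 -0.169 -0.507
  outer loop
   vertex 3.0 1.0 1.5
   vertex 4.0 0.5 0.0
   vertex 1.0 0.5 5.0
  endloop
 endfacet
 facet normal -0.577 0.577 -0.577
  outer loop
   vertex 3.0 1.0 1.5
   vertex 4.5 4.5 3.5
   vertex 4.0 0.5 0.0
  endloop
 endfacet
 facet normal 0.123 -0.985 0.123
  outer loop
   vertex 3.5 0.5 2.5
   vertex 5.0 1.0 5.0
   vertex 1.0 0.5 5.0
  endloop
 endfacet
 facet normal 0.000 -1.000 0.000
  outer loop
   vertex 3.5 0.5 2.5
   vertex 1.0 0.5 5.0
   vertex 4.0 0.5 0.0
  endloop
 endfacet
 facet normal 0.242 -0.969 0.048
  outer loop
   vertex 3.5 0.5 2.5
   vertex 4.0 0.5 0.0
   vertex 5.0 1.0 5.0
  endloop
 endfacet
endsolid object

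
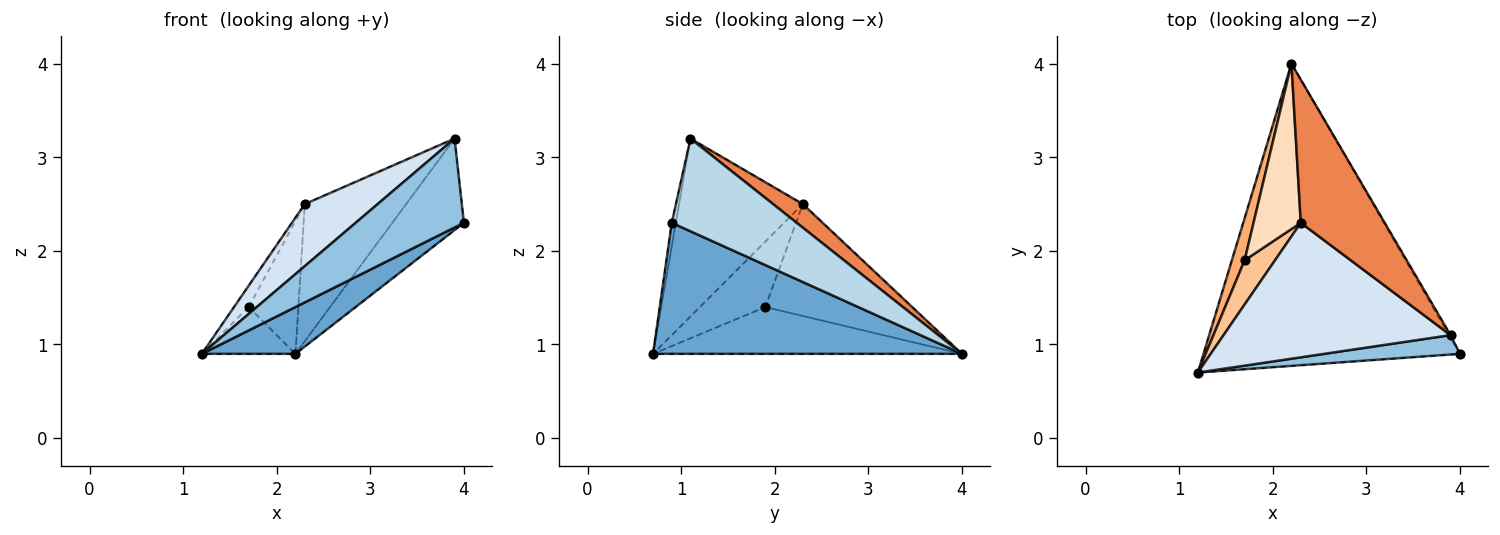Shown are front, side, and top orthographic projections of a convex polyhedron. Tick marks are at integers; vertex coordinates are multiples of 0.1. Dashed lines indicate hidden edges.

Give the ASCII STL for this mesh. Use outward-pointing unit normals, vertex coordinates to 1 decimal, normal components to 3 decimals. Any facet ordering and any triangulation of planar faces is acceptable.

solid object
 facet normal 0.451 -0.137 -0.882
  outer loop
   vertex 2.2 4.0 0.9
   vertex 4.0 0.9 2.3
   vertex 1.2 0.7 0.9
  endloop
 endfacet
 facet normal -0.037 -0.976 0.213
  outer loop
   vertex 3.9 1.1 3.2
   vertex 1.2 0.7 0.9
   vertex 4.0 0.9 2.3
  endloop
 endfacet
 facet normal 0.867 0.497 -0.014
  outer loop
   vertex 3.9 1.1 3.2
   vertex 4.0 0.9 2.3
   vertex 2.2 4.0 0.9
  endloop
 endfacet
 facet normal -0.580 -0.341 0.740
  outer loop
   vertex 2.3 2.3 2.5
   vertex 1.2 0.7 0.9
   vertex 3.9 1.1 3.2
  endloop
 endfacet
 facet normal 0.199 0.678 0.708
  outer loop
   vertex 2.3 2.3 2.5
   vertex 3.9 1.1 3.2
   vertex 2.2 4.0 0.9
  endloop
 endfacet
 facet normal -0.926 0.281 0.253
  outer loop
   vertex 1.7 1.9 1.4
   vertex 2.2 4.0 0.9
   vertex 1.2 0.7 0.9
  endloop
 endfacet
 facet normal -0.889 0.198 0.413
  outer loop
   vertex 1.7 1.9 1.4
   vertex 1.2 0.7 0.9
   vertex 2.3 2.3 2.5
  endloop
 endfacet
 facet normal -0.879 0.298 0.371
  outer loop
   vertex 1.7 1.9 1.4
   vertex 2.3 2.3 2.5
   vertex 2.2 4.0 0.9
  endloop
 endfacet
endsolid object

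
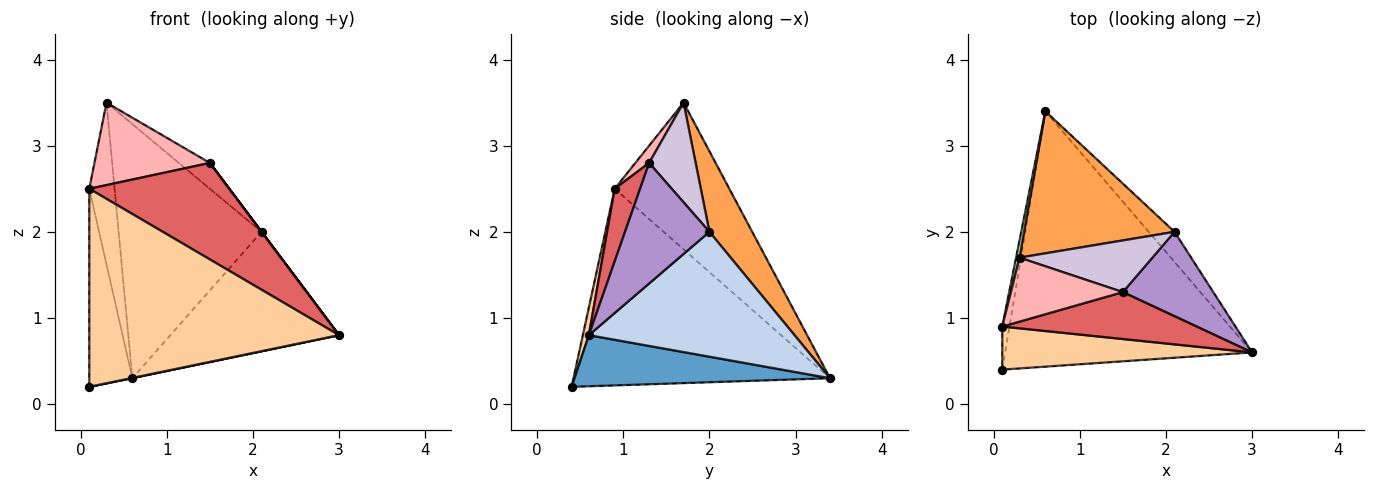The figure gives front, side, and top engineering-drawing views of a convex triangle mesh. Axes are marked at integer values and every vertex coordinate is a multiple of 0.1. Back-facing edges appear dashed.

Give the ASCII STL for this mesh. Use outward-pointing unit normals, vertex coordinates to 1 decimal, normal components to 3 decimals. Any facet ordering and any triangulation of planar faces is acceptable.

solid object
 facet normal 0.203 -0.001 -0.979
  outer loop
   vertex 0.6 3.4 0.3
   vertex 3.0 0.6 0.8
   vertex 0.1 0.4 0.2
  endloop
 endfacet
 facet normal 0.763 0.626 -0.158
  outer loop
   vertex 2.1 2.0 2.0
   vertex 3.0 0.6 0.8
   vertex 0.6 3.4 0.3
  endloop
 endfacet
 facet normal 0.253 0.844 0.472
  outer loop
   vertex 2.1 2.0 2.0
   vertex 0.6 3.4 0.3
   vertex 0.3 1.7 3.5
  endloop
 endfacet
 facet normal 0.023 -0.977 0.212
  outer loop
   vertex 0.1 0.9 2.5
   vertex 0.1 0.4 0.2
   vertex 3.0 0.6 0.8
  endloop
 endfacet
 facet normal -0.986 0.165 -0.036
  outer loop
   vertex 0.1 0.9 2.5
   vertex 0.6 3.4 0.3
   vertex 0.1 0.4 0.2
  endloop
 endfacet
 facet normal -0.976 0.215 0.023
  outer loop
   vertex 0.1 0.9 2.5
   vertex 0.3 1.7 3.5
   vertex 0.6 3.4 0.3
  endloop
 endfacet
 facet normal 0.161 -0.888 0.432
  outer loop
   vertex 1.5 1.3 2.8
   vertex 0.1 0.9 2.5
   vertex 3.0 0.6 0.8
  endloop
 endfacet
 facet normal 0.094 -0.786 0.610
  outer loop
   vertex 1.5 1.3 2.8
   vertex 0.3 1.7 3.5
   vertex 0.1 0.9 2.5
  endloop
 endfacet
 facet normal 0.800 0.000 0.600
  outer loop
   vertex 1.5 1.3 2.8
   vertex 3.0 0.6 0.8
   vertex 2.1 2.0 2.0
  endloop
 endfacet
 facet normal 0.557 0.371 0.743
  outer loop
   vertex 1.5 1.3 2.8
   vertex 2.1 2.0 2.0
   vertex 0.3 1.7 3.5
  endloop
 endfacet
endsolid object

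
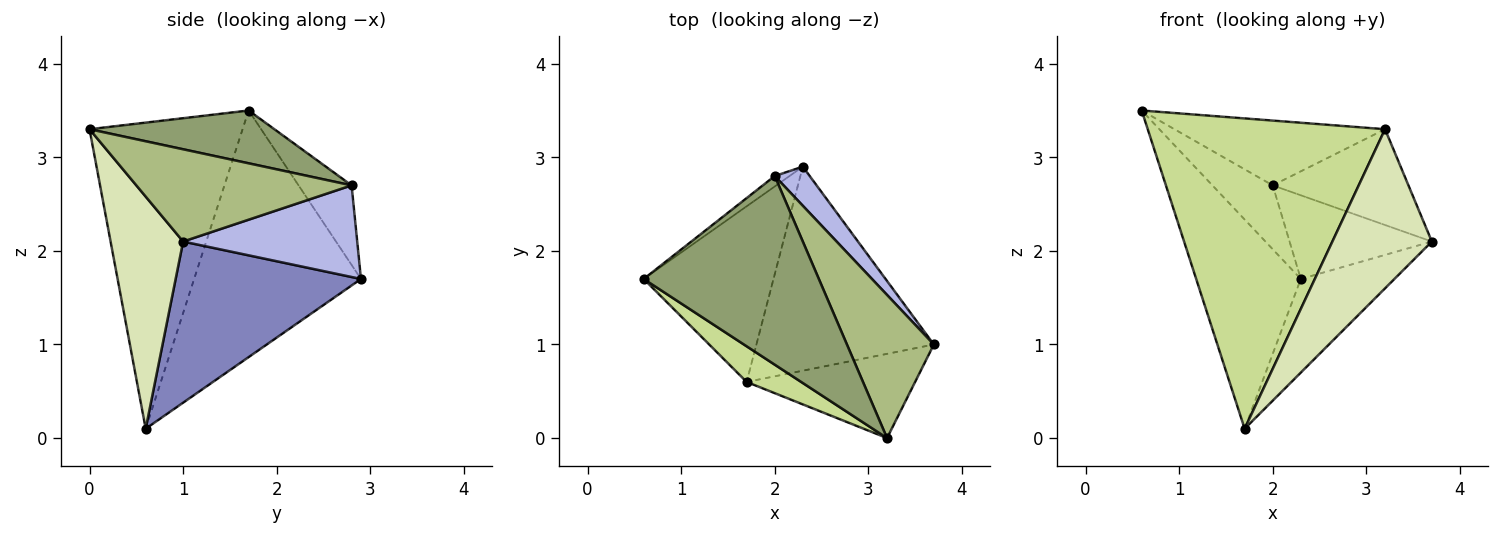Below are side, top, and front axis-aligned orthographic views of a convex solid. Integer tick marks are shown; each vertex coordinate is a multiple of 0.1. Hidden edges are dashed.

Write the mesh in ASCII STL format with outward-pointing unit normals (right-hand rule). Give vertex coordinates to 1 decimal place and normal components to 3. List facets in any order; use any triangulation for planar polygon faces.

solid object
 facet normal -0.774 0.485 -0.407
  outer loop
   vertex 1.7 0.6 0.1
   vertex 0.6 1.7 3.5
   vertex 2.3 2.9 1.7
  endloop
 endfacet
 facet normal 0.637 0.322 -0.701
  outer loop
   vertex 1.7 0.6 0.1
   vertex 2.3 2.9 1.7
   vertex 3.7 1.0 2.1
  endloop
 endfacet
 facet normal -0.655 0.745 -0.122
  outer loop
   vertex 2.0 2.8 2.7
   vertex 2.3 2.9 1.7
   vertex 0.6 1.7 3.5
  endloop
 endfacet
 facet normal 0.743 0.607 0.283
  outer loop
   vertex 2.0 2.8 2.7
   vertex 3.7 1.0 2.1
   vertex 2.3 2.9 1.7
  endloop
 endfacet
 facet normal 0.274 0.312 0.909
  outer loop
   vertex 3.2 0.0 3.3
   vertex 2.0 2.8 2.7
   vertex 0.6 1.7 3.5
  endloop
 endfacet
 facet normal 0.662 0.417 0.623
  outer loop
   vertex 3.2 0.0 3.3
   vertex 3.7 1.0 2.1
   vertex 2.0 2.8 2.7
  endloop
 endfacet
 facet normal -0.540 -0.836 0.096
  outer loop
   vertex 3.2 0.0 3.3
   vertex 0.6 1.7 3.5
   vertex 1.7 0.6 0.1
  endloop
 endfacet
 facet normal 0.542 -0.743 -0.393
  outer loop
   vertex 3.2 0.0 3.3
   vertex 1.7 0.6 0.1
   vertex 3.7 1.0 2.1
  endloop
 endfacet
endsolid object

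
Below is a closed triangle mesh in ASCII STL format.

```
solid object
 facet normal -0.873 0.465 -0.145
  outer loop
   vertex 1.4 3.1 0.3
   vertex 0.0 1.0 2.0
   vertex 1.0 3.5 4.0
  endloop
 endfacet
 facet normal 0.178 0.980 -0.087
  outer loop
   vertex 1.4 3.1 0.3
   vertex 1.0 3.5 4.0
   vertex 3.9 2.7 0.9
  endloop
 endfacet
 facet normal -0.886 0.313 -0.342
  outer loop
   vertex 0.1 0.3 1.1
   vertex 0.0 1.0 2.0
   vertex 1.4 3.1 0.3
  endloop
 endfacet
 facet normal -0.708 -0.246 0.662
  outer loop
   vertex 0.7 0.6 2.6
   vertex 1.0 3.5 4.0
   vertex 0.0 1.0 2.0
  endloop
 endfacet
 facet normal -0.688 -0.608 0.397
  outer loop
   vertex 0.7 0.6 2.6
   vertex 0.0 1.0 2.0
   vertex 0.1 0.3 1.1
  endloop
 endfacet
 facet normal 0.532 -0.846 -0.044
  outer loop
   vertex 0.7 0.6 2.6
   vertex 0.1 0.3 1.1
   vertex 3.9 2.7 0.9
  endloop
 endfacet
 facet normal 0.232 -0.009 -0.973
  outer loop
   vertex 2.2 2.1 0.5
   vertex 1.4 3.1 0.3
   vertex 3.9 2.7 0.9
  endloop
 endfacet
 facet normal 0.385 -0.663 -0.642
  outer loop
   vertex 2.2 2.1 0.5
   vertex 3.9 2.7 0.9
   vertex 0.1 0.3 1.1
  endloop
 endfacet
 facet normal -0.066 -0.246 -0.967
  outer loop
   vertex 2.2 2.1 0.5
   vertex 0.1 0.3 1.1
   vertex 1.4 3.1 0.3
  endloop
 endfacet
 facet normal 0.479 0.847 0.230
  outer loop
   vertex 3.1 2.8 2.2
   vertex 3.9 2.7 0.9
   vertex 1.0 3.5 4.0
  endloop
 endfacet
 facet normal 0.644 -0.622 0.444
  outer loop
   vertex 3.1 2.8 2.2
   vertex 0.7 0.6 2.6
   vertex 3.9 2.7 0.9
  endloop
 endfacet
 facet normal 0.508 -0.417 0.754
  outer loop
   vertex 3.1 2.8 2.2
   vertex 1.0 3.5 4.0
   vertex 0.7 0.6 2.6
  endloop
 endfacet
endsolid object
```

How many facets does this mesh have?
12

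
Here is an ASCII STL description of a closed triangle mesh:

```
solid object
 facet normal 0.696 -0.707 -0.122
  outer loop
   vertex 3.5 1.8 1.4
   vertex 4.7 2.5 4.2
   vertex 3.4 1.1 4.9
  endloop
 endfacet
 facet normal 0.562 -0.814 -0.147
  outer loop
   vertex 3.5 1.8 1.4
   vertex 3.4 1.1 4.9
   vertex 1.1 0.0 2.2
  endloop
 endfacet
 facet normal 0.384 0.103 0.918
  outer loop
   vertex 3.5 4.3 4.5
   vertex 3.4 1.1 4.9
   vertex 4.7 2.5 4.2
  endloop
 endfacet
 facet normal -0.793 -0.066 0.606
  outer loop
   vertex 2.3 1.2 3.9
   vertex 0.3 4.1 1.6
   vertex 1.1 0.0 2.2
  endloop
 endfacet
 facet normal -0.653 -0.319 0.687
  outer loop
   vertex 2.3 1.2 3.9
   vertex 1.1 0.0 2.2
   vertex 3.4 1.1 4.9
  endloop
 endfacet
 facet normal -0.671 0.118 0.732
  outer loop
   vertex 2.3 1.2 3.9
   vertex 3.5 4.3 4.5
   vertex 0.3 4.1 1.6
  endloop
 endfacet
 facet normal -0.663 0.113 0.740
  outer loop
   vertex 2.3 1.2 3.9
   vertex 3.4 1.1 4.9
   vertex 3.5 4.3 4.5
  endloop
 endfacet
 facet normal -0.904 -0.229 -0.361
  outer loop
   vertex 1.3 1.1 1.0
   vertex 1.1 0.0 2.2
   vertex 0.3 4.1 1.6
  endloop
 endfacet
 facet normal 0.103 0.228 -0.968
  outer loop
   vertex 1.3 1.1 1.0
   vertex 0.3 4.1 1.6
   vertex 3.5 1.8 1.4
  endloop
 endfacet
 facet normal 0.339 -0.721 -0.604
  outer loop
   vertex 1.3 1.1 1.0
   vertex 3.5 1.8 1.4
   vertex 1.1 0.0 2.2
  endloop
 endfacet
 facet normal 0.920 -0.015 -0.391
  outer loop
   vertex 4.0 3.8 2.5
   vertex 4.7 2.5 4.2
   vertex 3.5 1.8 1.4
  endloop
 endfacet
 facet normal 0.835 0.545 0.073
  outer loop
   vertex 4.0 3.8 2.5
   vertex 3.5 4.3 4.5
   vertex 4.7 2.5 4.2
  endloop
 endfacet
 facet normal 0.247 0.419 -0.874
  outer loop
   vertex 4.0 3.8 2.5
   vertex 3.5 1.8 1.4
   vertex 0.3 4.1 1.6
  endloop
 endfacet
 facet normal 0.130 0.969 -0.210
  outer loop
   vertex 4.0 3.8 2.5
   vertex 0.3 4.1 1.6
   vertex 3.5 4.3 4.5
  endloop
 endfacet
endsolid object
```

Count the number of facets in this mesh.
14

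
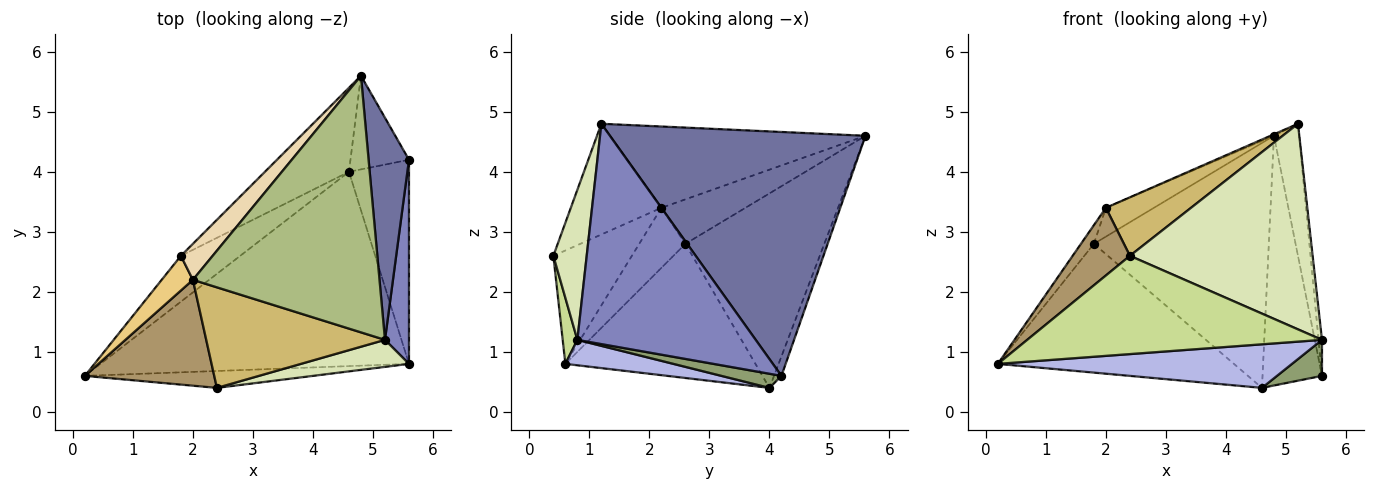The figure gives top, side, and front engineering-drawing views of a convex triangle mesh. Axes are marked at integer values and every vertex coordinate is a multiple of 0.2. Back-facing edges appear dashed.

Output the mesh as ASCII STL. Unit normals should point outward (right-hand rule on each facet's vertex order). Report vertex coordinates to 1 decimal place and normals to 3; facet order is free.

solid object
 facet normal 0.982 0.097 0.163
  outer loop
   vertex 4.8 5.6 4.6
   vertex 5.2 1.2 4.8
   vertex 5.6 4.2 0.6
  endloop
 endfacet
 facet normal 0.994 0.019 0.108
  outer loop
   vertex 5.6 0.8 1.2
   vertex 5.6 4.2 0.6
   vertex 5.2 1.2 4.8
  endloop
 endfacet
 facet normal -0.116 0.930 -0.349
  outer loop
   vertex 4.6 4.0 0.4
   vertex 4.8 5.6 4.6
   vertex 5.6 4.2 0.6
  endloop
 endfacet
 facet normal 0.080 -0.218 -0.973
  outer loop
   vertex 4.6 4.0 0.4
   vertex 5.6 0.8 1.2
   vertex 0.2 0.6 0.8
  endloop
 endfacet
 facet normal 0.226 -0.169 -0.959
  outer loop
   vertex 4.6 4.0 0.4
   vertex 5.6 4.2 0.6
   vertex 5.6 0.8 1.2
  endloop
 endfacet
 facet normal -0.399 0.005 0.917
  outer loop
   vertex 2.0 2.2 3.4
   vertex 5.2 1.2 4.8
   vertex 4.8 5.6 4.6
  endloop
 endfacet
 facet normal 0.049 -0.984 -0.169
  outer loop
   vertex 2.4 0.4 2.6
   vertex 0.2 0.6 0.8
   vertex 5.6 0.8 1.2
  endloop
 endfacet
 facet normal 0.178 -0.976 0.128
  outer loop
   vertex 2.4 0.4 2.6
   vertex 5.6 0.8 1.2
   vertex 5.2 1.2 4.8
  endloop
 endfacet
 facet normal -0.594 -0.433 0.678
  outer loop
   vertex 2.4 0.4 2.6
   vertex 2.0 2.2 3.4
   vertex 0.2 0.6 0.8
  endloop
 endfacet
 facet normal -0.472 -0.444 0.762
  outer loop
   vertex 2.4 0.4 2.6
   vertex 5.2 1.2 4.8
   vertex 2.0 2.2 3.4
  endloop
 endfacet
 facet normal -0.861 0.241 0.448
  outer loop
   vertex 1.8 2.6 2.8
   vertex 0.2 0.6 0.8
   vertex 2.0 2.2 3.4
  endloop
 endfacet
 facet normal -0.738 0.422 0.527
  outer loop
   vertex 1.8 2.6 2.8
   vertex 2.0 2.2 3.4
   vertex 4.8 5.6 4.6
  endloop
 endfacet
 facet normal -0.604 0.751 -0.267
  outer loop
   vertex 1.8 2.6 2.8
   vertex 4.6 4.0 0.4
   vertex 0.2 0.6 0.8
  endloop
 endfacet
 facet normal -0.601 0.756 -0.260
  outer loop
   vertex 1.8 2.6 2.8
   vertex 4.8 5.6 4.6
   vertex 4.6 4.0 0.4
  endloop
 endfacet
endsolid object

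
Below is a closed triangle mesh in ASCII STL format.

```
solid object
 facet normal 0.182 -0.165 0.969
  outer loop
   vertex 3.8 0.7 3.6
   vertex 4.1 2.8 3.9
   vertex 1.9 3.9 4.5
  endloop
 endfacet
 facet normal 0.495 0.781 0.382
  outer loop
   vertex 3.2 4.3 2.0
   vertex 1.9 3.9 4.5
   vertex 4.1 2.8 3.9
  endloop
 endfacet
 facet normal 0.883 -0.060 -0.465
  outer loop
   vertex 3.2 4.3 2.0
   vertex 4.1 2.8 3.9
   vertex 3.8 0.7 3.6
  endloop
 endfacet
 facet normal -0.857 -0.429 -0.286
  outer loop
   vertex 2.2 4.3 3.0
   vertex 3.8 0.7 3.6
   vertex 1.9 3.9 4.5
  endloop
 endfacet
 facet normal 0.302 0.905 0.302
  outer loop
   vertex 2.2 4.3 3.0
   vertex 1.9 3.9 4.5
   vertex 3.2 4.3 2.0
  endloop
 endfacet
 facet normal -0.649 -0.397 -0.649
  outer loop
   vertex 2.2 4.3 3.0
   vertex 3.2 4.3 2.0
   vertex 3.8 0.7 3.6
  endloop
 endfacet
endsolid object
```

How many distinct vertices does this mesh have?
5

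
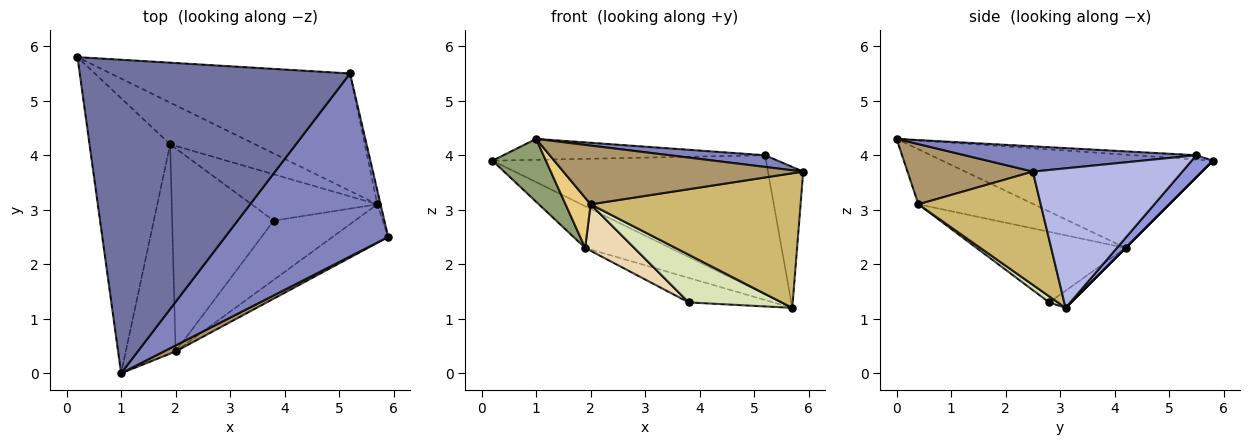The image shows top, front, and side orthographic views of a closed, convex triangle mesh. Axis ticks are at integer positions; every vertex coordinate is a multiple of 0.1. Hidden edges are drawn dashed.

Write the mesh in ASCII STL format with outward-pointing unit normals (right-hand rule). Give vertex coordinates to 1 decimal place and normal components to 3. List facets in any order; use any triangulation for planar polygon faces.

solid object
 facet normal -0.016 0.067 0.998
  outer loop
   vertex 5.2 5.5 4.0
   vertex 0.2 5.8 3.9
   vertex 1.0 0.0 4.3
  endloop
 endfacet
 facet normal 0.153 -0.063 0.986
  outer loop
   vertex 5.2 5.5 4.0
   vertex 1.0 0.0 4.3
   vertex 5.9 2.5 3.7
  endloop
 endfacet
 facet normal 0.059 0.763 -0.644
  outer loop
   vertex 5.2 5.5 4.0
   vertex 5.7 3.1 1.2
   vertex 0.2 5.8 3.9
  endloop
 endfacet
 facet normal 0.973 0.229 -0.023
  outer loop
   vertex 5.2 5.5 4.0
   vertex 5.9 2.5 3.7
   vertex 5.7 3.1 1.2
  endloop
 endfacet
 facet normal -0.748 -0.148 -0.647
  outer loop
   vertex 1.9 4.2 2.3
   vertex 1.0 0.0 4.3
   vertex 0.2 5.8 3.9
  endloop
 endfacet
 facet normal 0.000 0.707 -0.707
  outer loop
   vertex 1.9 4.2 2.3
   vertex 0.2 5.8 3.9
   vertex 5.7 3.1 1.2
  endloop
 endfacet
 facet normal -0.120 0.465 -0.877
  outer loop
   vertex 1.9 4.2 2.3
   vertex 5.7 3.1 1.2
   vertex 3.8 2.8 1.3
  endloop
 endfacet
 facet normal 0.058 -0.626 -0.777
  outer loop
   vertex 2.0 0.4 3.1
   vertex 3.8 2.8 1.3
   vertex 5.7 3.1 1.2
  endloop
 endfacet
 facet normal 0.461 -0.883 0.090
  outer loop
   vertex 2.0 0.4 3.1
   vertex 5.9 2.5 3.7
   vertex 1.0 0.0 4.3
  endloop
 endfacet
 facet normal 0.489 -0.839 -0.240
  outer loop
   vertex 2.0 0.4 3.1
   vertex 5.7 3.1 1.2
   vertex 5.9 2.5 3.7
  endloop
 endfacet
 facet normal -0.732 -0.159 -0.663
  outer loop
   vertex 2.0 0.4 3.1
   vertex 1.0 0.0 4.3
   vertex 1.9 4.2 2.3
  endloop
 endfacet
 facet normal -0.561 -0.185 -0.807
  outer loop
   vertex 2.0 0.4 3.1
   vertex 1.9 4.2 2.3
   vertex 3.8 2.8 1.3
  endloop
 endfacet
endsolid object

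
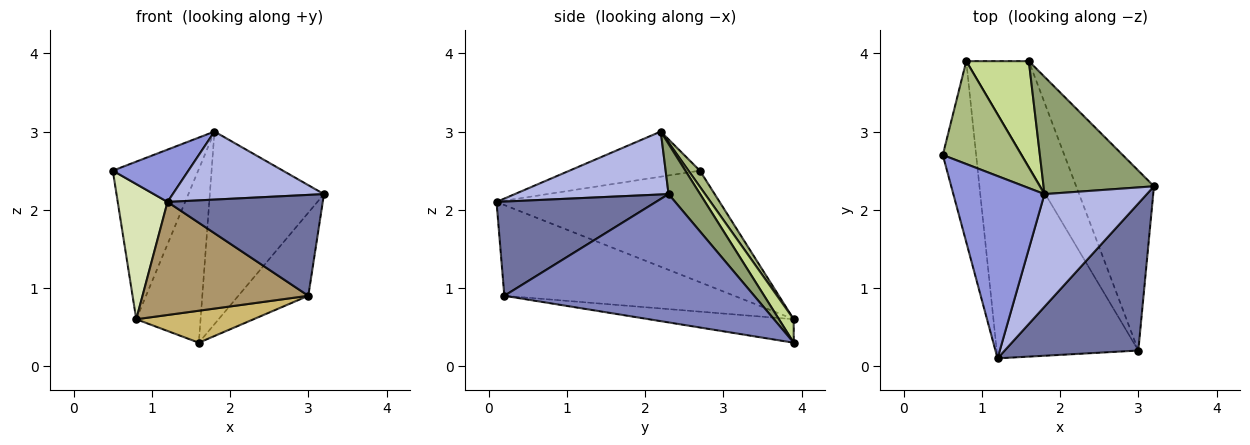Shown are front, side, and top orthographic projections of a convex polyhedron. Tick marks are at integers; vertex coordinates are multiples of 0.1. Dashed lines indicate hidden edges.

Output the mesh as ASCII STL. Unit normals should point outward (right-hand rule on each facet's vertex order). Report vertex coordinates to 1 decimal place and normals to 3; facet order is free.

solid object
 facet normal 0.502 -0.489 0.713
  outer loop
   vertex 3.0 0.2 0.9
   vertex 3.2 2.3 2.2
   vertex 1.2 0.1 2.1
  endloop
 endfacet
 facet normal 0.832 0.233 -0.504
  outer loop
   vertex 3.0 0.2 0.9
   vertex 1.6 3.9 0.3
   vertex 3.2 2.3 2.2
  endloop
 endfacet
 facet normal -0.430 -0.249 0.868
  outer loop
   vertex 1.8 2.2 3.0
   vertex 0.5 2.7 2.5
   vertex 1.2 0.1 2.1
  endloop
 endfacet
 facet normal 0.466 -0.458 0.758
  outer loop
   vertex 1.8 2.2 3.0
   vertex 1.2 0.1 2.1
   vertex 3.2 2.3 2.2
  endloop
 endfacet
 facet normal 0.230 0.831 0.506
  outer loop
   vertex 1.8 2.2 3.0
   vertex 3.2 2.3 2.2
   vertex 1.6 3.9 0.3
  endloop
 endfacet
 facet normal 0.111 0.832 0.543
  outer loop
   vertex 0.8 3.9 0.6
   vertex 0.5 2.7 2.5
   vertex 1.8 2.2 3.0
  endloop
 endfacet
 facet normal 0.192 0.837 0.513
  outer loop
   vertex 0.8 3.9 0.6
   vertex 1.8 2.2 3.0
   vertex 1.6 3.9 0.3
  endloop
 endfacet
 facet normal -0.937 -0.209 -0.280
  outer loop
   vertex 0.8 3.9 0.6
   vertex 1.2 0.1 2.1
   vertex 0.5 2.7 2.5
  endloop
 endfacet
 facet normal -0.503 -0.363 -0.785
  outer loop
   vertex 0.8 3.9 0.6
   vertex 3.0 0.2 0.9
   vertex 1.2 0.1 2.1
  endloop
 endfacet
 facet normal -0.338 -0.274 -0.901
  outer loop
   vertex 0.8 3.9 0.6
   vertex 1.6 3.9 0.3
   vertex 3.0 0.2 0.9
  endloop
 endfacet
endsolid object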